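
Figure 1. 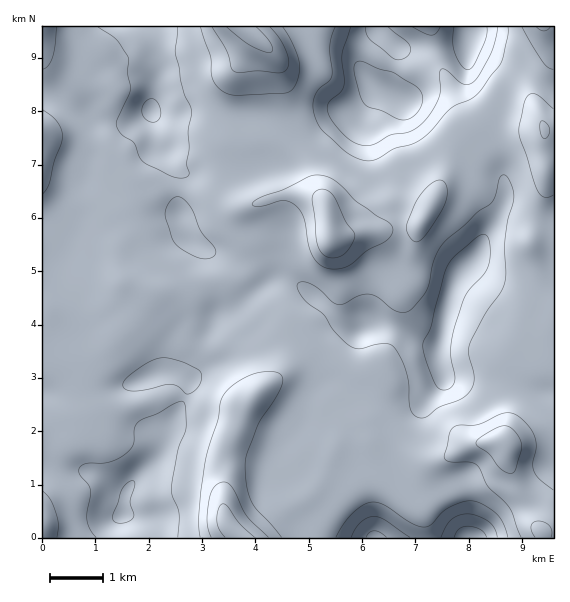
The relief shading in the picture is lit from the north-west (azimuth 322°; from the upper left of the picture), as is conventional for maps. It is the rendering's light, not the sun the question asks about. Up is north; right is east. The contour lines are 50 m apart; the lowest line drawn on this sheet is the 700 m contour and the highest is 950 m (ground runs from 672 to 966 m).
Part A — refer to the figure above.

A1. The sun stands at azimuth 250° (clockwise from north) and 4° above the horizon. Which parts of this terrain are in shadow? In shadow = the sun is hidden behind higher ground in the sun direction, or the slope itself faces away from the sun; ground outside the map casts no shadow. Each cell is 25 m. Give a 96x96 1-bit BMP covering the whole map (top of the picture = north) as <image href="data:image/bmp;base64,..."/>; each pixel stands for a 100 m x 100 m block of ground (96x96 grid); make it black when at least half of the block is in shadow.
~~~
<image width="96" height="96" href="data:image/bmp;base64,Qk2+BAAAAAAAAD4AAAAoAAAAYAAAAGAAAAABAAEAAAAAAIAEAAATCwAAEwsAAAIAAAAAAAAA////AAAAAAD4+AAAA/4B/AA+AAH//gAAB/+B/gB/AAH//wAAD//A/gB/gAD//4AAH//wfgA/AAD//wAAH//8HAA+AAD//4AAH///AAAAAAD//8AAP///wAAAAAH//8AAP///gAAAAAH//+AAP///AAAAAAf//8AAP//+AAAAAB/h/8AAH//8AAAAAD8DAYAAH//4AAAAAH8AAAAAH//wAAAAAH8AAAAAD/+AAAAAAP8AAAAAD/gAAAAAAP8AAAAAB/AAAAAAAP8AAAAAB+AAAAAAAP8AAAAAB+AAAAAAAP8AAAAAA+AAAAAAAf8AAAAAA/AAAAAAAf8AAAAAA/AAAAAAAf8AAAAAAfgAAAAAAf8AAAAAAPgAAAAAAf8AAAAAAPgAAAAAAf8AAAAAAHgAAAAAAH8AAAAAAHwAAAAAAAAAAAAAAH4AAADgAAAAAAAAAD8AAAHwAAAAAAAAAD+AAAH4AAAAAAAAAB+AABv4AAAAAAAAAAfAAB/4AAAAAAAAAAAAAB/4AAAAAAAAAAAAAD/4AAAAAAAAAAAAAD/wAAAAAAAAAAAAAD/wAAAAAAAAAAAAYH/wAAAAAAAAAAAA8D/wAAAAAAAAAAAB+D/wAAAAAAAAAAAD+ADwAAAAAAAAAAAD+ADwAAAAAAAAAAAAAADwAAAAAAAAAAAAAAHwAAAAAAAAAAAAAAH4AAAAAAAAAAAAAAH4AAAAAAAAAAAAAAH8AAAAAAAAAAAAAAD8AAAAAAAAAAAAAAD+AAAAAAAAAAAAAAD+AAAAAAAAAAAAAAD/AAAAAAAAAAAAAAD/gAAAAAAAAAAAAAD/wAAAAAAAAAAAAAD/wAAAAAAAAAAAcAD/4AAAAAAAAAAAeAD/4AAAAAAAAAAA/AD/4AQAAAAAAAAB/gD/wAYAAAAAAAAB/wD4QAYAAAAAAAAD/4DwAAAAAAAAAAAD/+D4AAAAAAAAAAAD//D4AAAAAAAAAAAD//B8AAAAAAAAAAAD//A+AAAAAAAAAAAD//A+AAAAAAAAAAAH//A/AAAAAAAAAAAH//AfAADgAAAAAAAH//AfgADwAAAAAAAP//AfgAD4AAAAAAAP/+APAAD8AAAAAAAP/8AEAAH+AAAAAAAB/wAAAAH+AAAAAAAAEAAAAAH/ADAAAAAA/AAAAAD/AHgAAAAB/gAAAAD/AHgAAAAD/gAAAAB/gHgAAAAD/wAAAAD/gHwAAAAP/4AAAAD/wHwAAAAf//AAAAH/4fwAAAA///AAAAH/8fwAAAA///gAAAP/8fwAAAA///wAAAP/4fwAAAB///wAAAf/4fwAAAB///wAAAcAAPgAAAB///gAAA8AAPgAAAD///AAAA8AAPgAAAH//+ADAAYAAPgAAAHz/+AHgAAAAPAAAAPz/8APgAAAAAAAAAP//4APgAAAAAAAAAf//4AfwAAwAAAAAAf//8AfwAA4AAAAAA////AfwAB8AAAAAB////AfwAB+AAAAAD////gfwAB+AAAAAH////A/wAD/AAAAAP////A/wAD/PAAAAf////A/wAA="/>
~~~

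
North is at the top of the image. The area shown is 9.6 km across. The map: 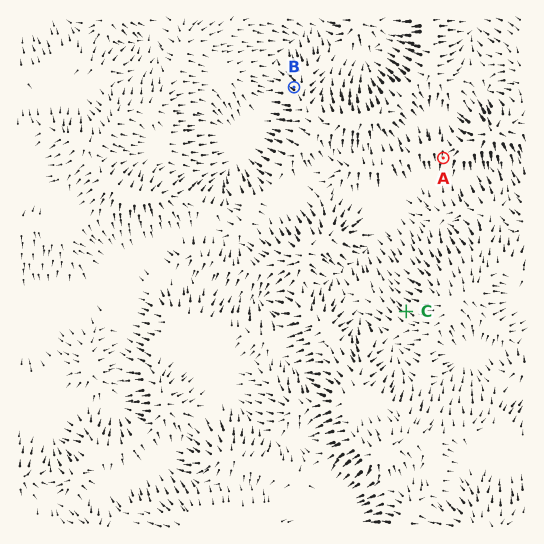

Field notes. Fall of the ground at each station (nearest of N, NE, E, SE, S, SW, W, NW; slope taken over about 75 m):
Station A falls S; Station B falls NW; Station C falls NW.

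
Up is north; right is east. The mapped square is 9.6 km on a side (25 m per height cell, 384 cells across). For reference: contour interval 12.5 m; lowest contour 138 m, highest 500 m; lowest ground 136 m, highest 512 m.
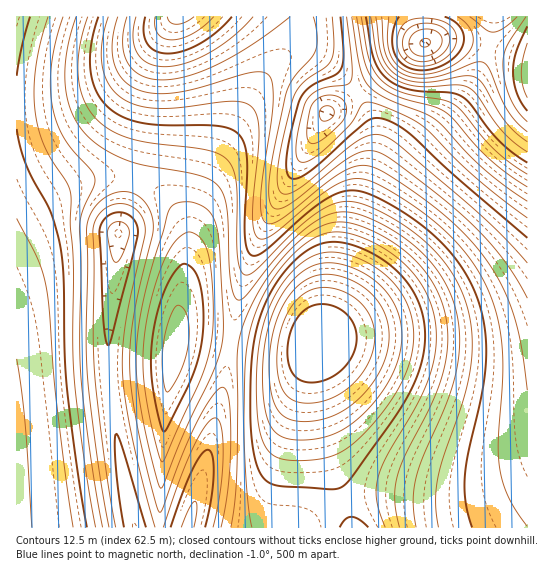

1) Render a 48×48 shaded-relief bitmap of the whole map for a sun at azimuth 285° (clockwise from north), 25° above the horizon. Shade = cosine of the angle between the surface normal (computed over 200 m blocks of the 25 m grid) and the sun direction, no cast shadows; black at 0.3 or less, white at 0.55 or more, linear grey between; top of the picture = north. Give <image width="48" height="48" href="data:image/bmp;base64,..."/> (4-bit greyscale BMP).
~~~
<image width="48" height="48" href="data:image/bmp;base64,Qk32BAAAAAAAAHYAAAAoAAAAMAAAADAAAAABAAQAAAAAAIAEAAATCwAAEwsAABAAAAAAAAAAAAAAABEREQAiIiIAMzMzAERERABVVVUAZmZmAHd3dwCIiIgAmZmZAKqqqgC7u7sAzMzMAN3d3QDu7u4A////AHd3ZUMjaaY1i8uph3d4iIh2VVZmZnd3d3d3ZUMkaac0esy5h3d4iId2VVZmZnd3d3d2ZUM0erczaby6iHd3d3dmVVZmZmd3d3d2ZTI1irczWby6mHd3d3dmVVZmZmZ3d3d2ZDI1i7gzWLzKmHd3d3ZmVVZmZmZ3d3d2VDI2m7gyR6zLmHd3d2ZmVVVmZmZnd3d2VDJGm7hCNpzLqId3d2ZlVVVWZmZmd3d2VDNHq7hCNZvMqYd3dmZlVVVVZmZmd3dmVDNXrLlCNYvMuYd3ZmZVVVVVVmZmZ3dmUyNYvLlTNHrMuoh3ZmZVVVVVVWZmZndmQyNYvLljNGrMyph3ZmVVVVVVVVZmZndmQyNpvLlkM2m9y5h3ZmVVVUVVVVVmZndlQyRpvLl0M1i926iHZmVVVERFVVVmZndlQyR6zLp1Q1e93KmHdmVVVEREVVVWZndlQyR6zLp1Q0es3LmHdmVVVERERVVWZndlQyR6zLqGREas3bqHdmZVVERERVVVZndlQyR6zLqGVEac3cqYd2ZVVERERFVVZndlQyR6zLqGVEac3cqYd2ZVVURERFVVZndlQyR6zMqXVEWL3cuYd2ZlVURERFVVZndlQyR6zMqXZEWL3tuoh3ZlVVRERVVVZndlQyNpzMqXZUV63tuph3ZmVVVUVVVVZndlQyNpzMuYZURqztyph3dmVVVVVVVVZndmQyNZvMuYZURpzdy5iHdmZVVVVVVWZndmQyNYvMuYdURYvd26mHd2ZlVVVVVWZndmUyNYvMuodkRHrN3KmHd2ZmVVVVVmZndmUyJYvMuodlRGi93LmId2ZmZVVVZmZndmUyJHrMuodlQ1es3LqId3ZmZmZmZmZndmUyJHrMuodlQ0ab3cqYd3ZmZmZmZmZndmVCJGm7qYh2QzV6zcuYd3dmZmZmZmZndmVDNGiamYd2VDRpvMuoh3dmZmZmZmZndmZURWeJmId2VDNHrMyph3dmZmZmZmZmZmZlVmeIiId3ZDM1i8y5h3dmZmZmZmZmZmZmZnd4iHd3ZUM0eby6mHdmZmZmZmZmZmZnd3d3d3d3ZUMjWKy6mHd2ZmZmZmZmZmZnd3d3eHd3dlMiRpvLqHd2ZmZmZmZmZmZnd3d3iIh3dlQyNYq7qYd2ZmZmZmZmZmZmd3d4iIiHd2UyI2m7uYd2ZmZlVVVmZmZmZ3d4iIiId2VDIleruod3ZmZlVVVWZmZmZnd4iIiIh3ZTIjabuod3d2ZlVVVWZVVmZnd4iIiIiHZUIjWJqYd3d3dlVURFVVVVZmd4iIiIiHdlMjRoh3ZniIh2VURFVVVVVmZ3iImYiIdlRERWZlVXiZmHZUQ1VVVVVVZ3iJmZiIh2ZVVVRDNGiruodUM1VVVERVVniJmZmYiHZmVUMhElesy5hlQ1VVVEREVmeJmZmZiId2ZTIQATac3Kh1Q1VVRERERWeJmZmZiId3ZTIAACWLzLl1Q1VVRERERFZ5mqmZmIh3ZDEAASRpu6l2Q1VVVEQzNEV4mqqZmYiHZCEBI0Vomql2Qw=="/>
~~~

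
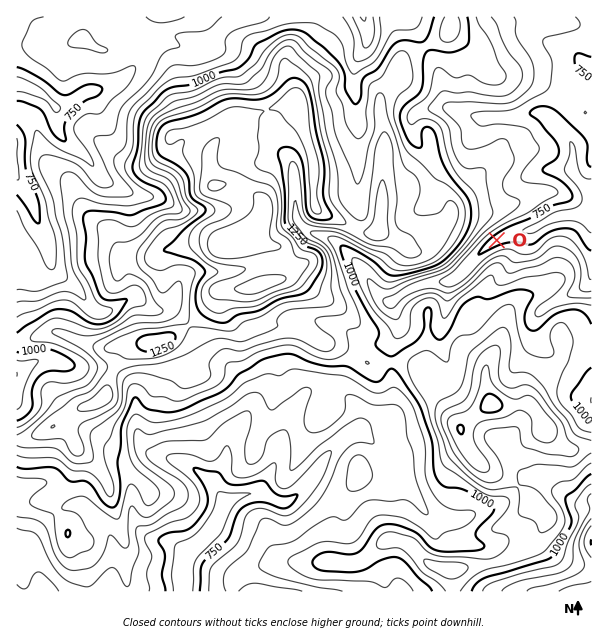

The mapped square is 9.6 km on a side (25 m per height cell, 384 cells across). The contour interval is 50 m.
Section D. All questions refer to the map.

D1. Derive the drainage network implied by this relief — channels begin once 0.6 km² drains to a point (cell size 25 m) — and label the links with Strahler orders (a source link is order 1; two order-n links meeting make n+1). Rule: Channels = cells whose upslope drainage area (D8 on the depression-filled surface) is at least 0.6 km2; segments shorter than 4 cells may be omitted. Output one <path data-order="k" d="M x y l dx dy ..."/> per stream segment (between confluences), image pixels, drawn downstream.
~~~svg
<path data-order="1" d="M305 591l-47 0"/><path data-order="1" d="M530 591l61 0"/><path data-order="1" d="M38 575l0 3 4 9 0 4 2 0"/><path data-order="3" d="M185 561l0 24-2 2 0 4"/><path data-order="1" d="M474 545l-12-2-1-1-14 0-10-11 0-6-14-15 0-1"/><path data-order="1" d="M156 539l11 1 6 3 10 11 2 0 0 7"/><path data-order="1" d="M107 530l4 9 0 9 2 1 0 24-2 2 0 4-1 2 0 9-2 1"/><path data-order="1" d="M468 516l-4 3-29 0-3-1-9-9"/><path data-order="2" d="M423 509l-4-6-2-5-4-4 0-2-14-13-4-9-12-14 0-1-5-5 0-1-16-17-6 0"/><path data-order="3" d="M224 506l-8 15-1 6-23 22-3 2 0 3-4 7"/><path data-order="1" d="M339 500l-3-2-19-19-5 0-3 3"/><path data-order="2" d="M257 492l-5 0-1 2-5 0-1 1-5 0-4 3-3 0-3 2-6 6"/><path data-order="3" d="M215 486l3 3 6 11 0 6"/><path data-order="1" d="M35 485l-5 0-6 3-7 0 0 1"/><path data-order="2" d="M309 482l-18 18-6 1-1 2-3 0-17-9-7-2"/><path data-order="2" d="M173 459l6 2 4 3 3 0 3 3 5 1 4 5 2 0 4 4 2 0 9 9"/><path data-order="1" d="M167 453l6 6"/><path data-order="1" d="M507 449l8 15 13 13 8 2 9 4 4 5 12 6 9 7 3 0 2 2 16 0 0-3"/><path data-order="2" d="M354 432l-4 2-5 4-1 0-20 20-6 12-4 4 0 2-5 4 0 2"/><path data-order="1" d="M137 428l3 12 3 3 0 1 10 11 6 0 2 1 4 0 2 2 6 1"/><path data-order="1" d="M387 417l-1 2-9 1-9 8-6 1-2 2-3 0-1 1"/><path data-order="2" d="M248 411l-2 5-10 10 0 2-6 7 0 3-2 2 0 6-1 1 0 9-2 2-1 6-3 3-6 10 0 9"/><path data-order="1" d="M357 411l2 2 0 15-5 4"/><path data-order="1" d="M302 398l-3 3 0 1-3 3-6 11-3 12-8 15 0 6-1 1 0 6-2 2 0 3-3 6-3 3-1 4-3 3-5 11-4 4"/><path data-order="1" d="M248 387l0 24"/><path data-order="1" d="M264 386l-7 9-6 13-3 3"/><path data-order="1" d="M449 366l-5-9-1-7-2-2 0-22 2-2 1-12 2-1 0-27 1-2"/><path data-order="1" d="M66 365l-1-2-3 0-6-3-18 0-15 11-6 1 0 2"/><path data-order="1" d="M533 324l4-9 9-9 33-16 11-11 1-3 0-64"/><path data-order="1" d="M315 320l6 1 2 2 3 0 1 1 11 2 10 6 9 9 3 1 6 0 2 2 19 0 11-11 0-13-5-9 0-9 3-3"/><path data-order="2" d="M396 299l9-8 9-4 8-2 1-1 6 0 2-2 16 0"/><path data-order="2" d="M447 282l9-4 27-29 2 0 10-9 9-4 8-2 1-1 12-2"/><path data-order="1" d="M504 278l5-5 1-6 5-9 9-10 0-15 1-2"/><path data-order="1" d="M230 272l-38 0-6 3-7 7 0 3-2 2-3 12-9 10-12 0-3-1-9-9-3-2-7 0-21 14-3 0-2 1-7 0-3-1-9-9-3-6-32-32 0-7-1-2-2-12-10-21 0-3-2-1-1-9-3-5 0-3-5-6-1-4-6-8-2-4-1 0"/><path data-order="2" d="M525 231l6-1 3-3 3 0 6-3 3-3 6-3 3 0 2-2 6 0 1-1 23 0 4-3"/><path data-order="1" d="M179 209l-2 0-9-8-3 0-6-3-18-1-1-2"/><path data-order="2" d="M140 195l-5 0-4-3-3 0-26-13-6-6-4-9-17-17-1 0-5-4-1 0-8-8-3-6 0-19-6-6 0-2"/><path data-order="1" d="M147 195l-7 0"/><path data-order="1" d="M435 195l0-6 2-1 1-6 27-27 5-12 4-5 0-1 5-6 1-8 6-6"/><path data-order="1" d="M357 189l0-69-1-1 0-26-2-1 0-5-1-1 0-17 1-1 0-3 3-6 5-5 4-9 0-21-1-1-2-6"/><path data-order="2" d="M576 176l0 1 14 14 1 0 0 3"/><path data-order="1" d="M530 174l3 0 6-3 6 0 1-1 24 0 6 6"/><path data-order="1" d="M287 158l6 6 0 7 1 2 0 24 2 1 0 18 3 6 9 9 6 2 1 1 3 0 2 2 4 0 14 7 24 24 12 21 12 12 7 0 3-1"/><path data-order="1" d="M413 119l0-2 6-6 3 0 1-1 11 0 1-2 15 0 3 2"/><path data-order="2" d="M486 117l32 0 1-1 6 0 2-2 16 0 3 2 23 22 3 6 0 3 1 2 0 13-1 3 3 3 0 5 1 3"/><path data-order="1" d="M99 111l0-3-1-1 0-6-2-3-6-6-1 0"/><path data-order="2" d="M453 110l6 1 2 2 3 0 1 1 5 0 1 2 15 1"/><path data-order="3" d="M51 102l-12-10-6-3-3 0-4-3-9-2"/><path data-order="1" d="M446 102l7 8"/><path data-order="2" d="M89 92l-8 3-6 6-10 6-8 0-6-5"/><path data-order="2" d="M119 81l-12 6-9 2-2 1-6 0-1 2"/><path data-order="1" d="M222 51l-31 0-12-6-5 0-1-1-15 0-3 3-2 0-34 34"/><path data-order="1" d="M545 41l6 1 1 2 5 0 1 1 5 0 3 2 3 3 1 0 17 16 3 0 1 2"/><path data-order="1" d="M245 17l-87 0"/>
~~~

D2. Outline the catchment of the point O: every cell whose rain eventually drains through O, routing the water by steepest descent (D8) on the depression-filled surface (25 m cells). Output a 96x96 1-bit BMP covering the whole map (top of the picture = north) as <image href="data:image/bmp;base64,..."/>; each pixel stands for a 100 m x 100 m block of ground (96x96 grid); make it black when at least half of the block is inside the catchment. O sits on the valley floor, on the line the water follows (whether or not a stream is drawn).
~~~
<image width="96" height="96" href="data:image/bmp;base64,Qk2+BAAAAAAAAD4AAAAoAAAAYAAAAGAAAAABAAEAAAAAAIAEAAATCwAAEwsAAAIAAAAAAAAA////AAAAAAAAAAAAAAAAAAAAAAAAAAAAAAAAAAAAAAAAAAAAAAAAAAAAAAAAAAAAAAAAAAAAAAAAAAAAAAAAAAAAAAAAAAAAAAAAAAAAAAAAAAAAAAAAAAAAAAAAAAAAAAAAAAAAAAAAAAAAAAAAAAAAAAAAAAAAAAAAAAAAAAAAAAAAAAAAAAAAAAAAAAAAAAAAAAAAAAAAAAAAAAAAAAAAAAAAAAAAAAAAAAAAAAAAAAAAAAAAAAAAAAAAAAAAAAAAAAAAAAAAAAAAAAAAAAAAAAAAAAAAAAAAAAAAAAAAAAAAAAAAAAAAAAAAAAAAAAAAAAAAAAAAAAAAAAAAAAAAAAAAAAAAAAAAAAAAAAAAAAAAAAAAAAAAAAAAAAAAAAAAAAAAAAAAAAAAAAAAAAAAAAAAAAAAAAAAAAAAAAAAAAAAAAAAAAAAAAAAAAAAAAAAAAAAAAAAAAAAAAAAAABgAAAAAAAAAAAAAAB4AAAAAAAAAAAAAAB8AAAAAAAAAAAAAAD+AAAAAAAAAAAAAAH+AAAAAAAAAAAAAAP+AAAAAAAAAAAAAAf8AAAAAAAAAAAAAAf8AAAAAAAAAAAAAA/8AAAAAAAAAAAAAB/8AAAAAAAAAAAAP//8AAAAAAAAAAAA///4AAAAAAAAAAAB///wAAAAAAAAAAAf///gAAAAAAAAAAA////gAAAAAAAAAAD////gAAAAAAAAAB/////gAAAAAAAAAH/////gAAAAAAAAAH/////wAAAAAAAAAP/////wAAAAAAAAAP/////4AAAAAAAAAP/////8AAAAAAAAAP/////8AAAAAAAAAH/////+AAAAAAAAAAf////+AAAAAAAAAAf/////AAAAAAAAAAf/////AAAAAAAAAAf/////gAAAAAAAAA//////gAAAAAAAAB///4//AAAAAAAAAP///wf/AAAAAAAAAf///AP+AAAAAAAAAf//gAH8AAAAAAAAAP/+AAD4AAAAAAAAAH/4AAAAAAAAAAAAAH/gAAAAAAAAAAAAAH/AAAAAAAAAAAAAAH/AAAAAAAAAAAAAAf/AAAAAAAAAAAAAB//AAAAAAAAAAAAAf//AAAAAAAAAAAAA///AAAAAAAAAAAAA///AAAAAAAAAAAAA///AAAAAAAAAAAAA//+AAAAAAAAAAAAA//+AAAAAAAAAAAAAf/+AAAAAAAAAAAAAP/+AAAAAAAAAAAAAH/8AAAAAAAAAAAAAB/8AAAAAAAAAAAAAA/8AAAAAAAAAAAAAAf4AAAAAAAAAAAAAAD4AAAAAAAAAAAAAAAAAAAAAAAAAAAAAAAAAAAAAAAAAAAAAAAAAAAAAAAAAAAAAAAAAAAAAAAAAAAAAAAAAAAAAAAAAAAAAAAAAAAAAAAAAAAAAAAAAAAAAAAAAAAAAAAAAAAAAAAAAAAAAAAAAAAAAAAAAAAAAAAAAAAAAAAAAAAAAAAAAAAAAAAAAAAAAAAAAAAAAAAAAAAAAAAAAAAAAAAAAAAAAAAAAAAAAAAAAAAAAAAAAAAAAAAA="/>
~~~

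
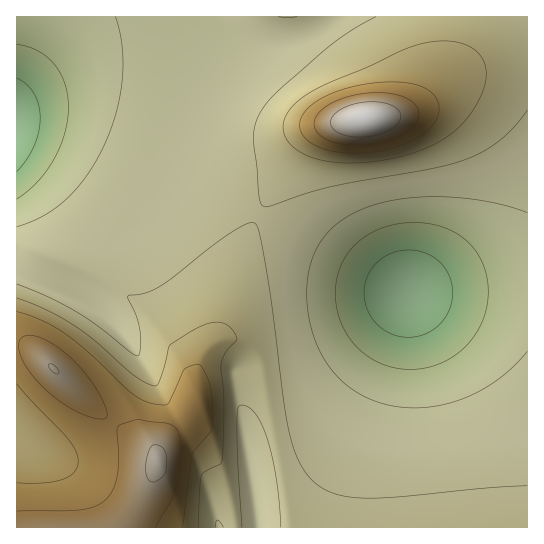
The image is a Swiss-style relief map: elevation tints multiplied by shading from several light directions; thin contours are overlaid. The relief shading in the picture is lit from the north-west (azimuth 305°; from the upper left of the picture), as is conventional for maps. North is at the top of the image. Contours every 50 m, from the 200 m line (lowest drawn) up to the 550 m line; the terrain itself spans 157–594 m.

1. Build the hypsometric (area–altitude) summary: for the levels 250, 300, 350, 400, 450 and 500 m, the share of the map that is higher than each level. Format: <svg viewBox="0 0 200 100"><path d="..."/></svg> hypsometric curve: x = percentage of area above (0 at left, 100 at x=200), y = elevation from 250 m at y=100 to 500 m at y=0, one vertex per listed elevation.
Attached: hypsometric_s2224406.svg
<svg viewBox="0 0 200 100"><path d="M182 100l-26-20-74-20-40-20-16-20-14-20"/></svg>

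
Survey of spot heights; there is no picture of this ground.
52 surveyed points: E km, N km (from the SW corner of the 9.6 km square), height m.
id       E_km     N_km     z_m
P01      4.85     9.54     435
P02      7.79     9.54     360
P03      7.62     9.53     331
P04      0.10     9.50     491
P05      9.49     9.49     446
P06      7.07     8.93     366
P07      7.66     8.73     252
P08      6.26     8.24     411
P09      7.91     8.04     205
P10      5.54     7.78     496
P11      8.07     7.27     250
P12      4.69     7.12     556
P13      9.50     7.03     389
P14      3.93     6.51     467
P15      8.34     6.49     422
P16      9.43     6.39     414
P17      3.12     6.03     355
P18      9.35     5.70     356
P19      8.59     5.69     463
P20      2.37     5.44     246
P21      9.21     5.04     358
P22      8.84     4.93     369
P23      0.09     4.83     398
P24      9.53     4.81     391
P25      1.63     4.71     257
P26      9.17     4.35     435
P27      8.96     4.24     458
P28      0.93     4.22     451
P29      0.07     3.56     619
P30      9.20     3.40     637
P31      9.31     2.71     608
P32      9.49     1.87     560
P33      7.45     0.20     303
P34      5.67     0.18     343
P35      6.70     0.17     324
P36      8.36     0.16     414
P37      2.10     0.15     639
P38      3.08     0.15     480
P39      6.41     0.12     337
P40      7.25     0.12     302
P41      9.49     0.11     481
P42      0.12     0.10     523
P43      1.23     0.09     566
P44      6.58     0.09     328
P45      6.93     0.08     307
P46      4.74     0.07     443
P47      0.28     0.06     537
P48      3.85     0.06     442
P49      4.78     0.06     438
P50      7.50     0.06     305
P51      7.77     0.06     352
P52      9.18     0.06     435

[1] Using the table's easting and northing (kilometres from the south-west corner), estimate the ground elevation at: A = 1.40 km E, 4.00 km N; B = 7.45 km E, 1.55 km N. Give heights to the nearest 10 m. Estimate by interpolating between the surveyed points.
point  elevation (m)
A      450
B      390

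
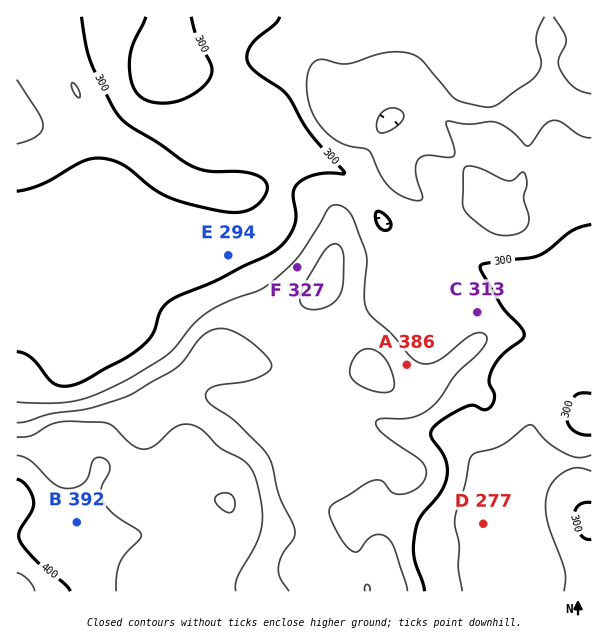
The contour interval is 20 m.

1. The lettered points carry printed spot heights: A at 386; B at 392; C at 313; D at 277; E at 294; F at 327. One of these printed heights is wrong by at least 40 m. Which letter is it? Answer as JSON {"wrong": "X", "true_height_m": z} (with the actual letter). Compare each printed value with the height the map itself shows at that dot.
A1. {"wrong": "A", "true_height_m": 326}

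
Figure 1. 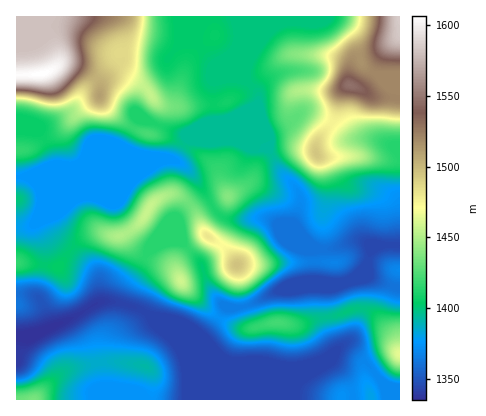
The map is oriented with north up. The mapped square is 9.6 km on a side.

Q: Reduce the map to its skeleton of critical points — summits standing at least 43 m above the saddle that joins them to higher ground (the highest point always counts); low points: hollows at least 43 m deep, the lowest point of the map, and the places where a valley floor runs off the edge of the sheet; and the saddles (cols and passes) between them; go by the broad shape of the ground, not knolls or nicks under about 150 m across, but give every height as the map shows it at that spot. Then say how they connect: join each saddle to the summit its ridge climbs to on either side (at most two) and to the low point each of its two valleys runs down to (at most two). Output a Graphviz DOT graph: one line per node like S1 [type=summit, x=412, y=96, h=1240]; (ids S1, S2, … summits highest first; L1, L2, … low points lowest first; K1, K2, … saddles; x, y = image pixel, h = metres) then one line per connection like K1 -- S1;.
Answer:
graph terrain {
  S1 [type=summit, x=42, y=74, h=1607];
  S2 [type=summit, x=400, y=20, h=1585];
  S3 [type=summit, x=236, y=264, h=1496];
  S4 [type=summit, x=400, y=354, h=1465];
  S5 [type=summit, x=34, y=400, h=1435];
  L1 [type=low, x=34, y=334, h=1335];
  K1 [type=saddle, x=250, y=84, h=1399];
  K2 [type=saddle, x=184, y=144, h=1397];
  K3 [type=saddle, x=272, y=154, h=1394];
  K4 [type=saddle, x=218, y=318, h=1372];
  K5 [type=saddle, x=146, y=312, h=1343];
  K1 -- S1;
  K1 -- S2;
  K1 -- L1;
  K2 -- S1;
  K2 -- S3;
  K2 -- L1;
  K3 -- S2;
  K3 -- S3;
  K3 -- L1;
  K4 -- S3;
  K4 -- S4;
  K4 -- L1;
  K5 -- S3;
  K5 -- S5;
  K5 -- L1;
}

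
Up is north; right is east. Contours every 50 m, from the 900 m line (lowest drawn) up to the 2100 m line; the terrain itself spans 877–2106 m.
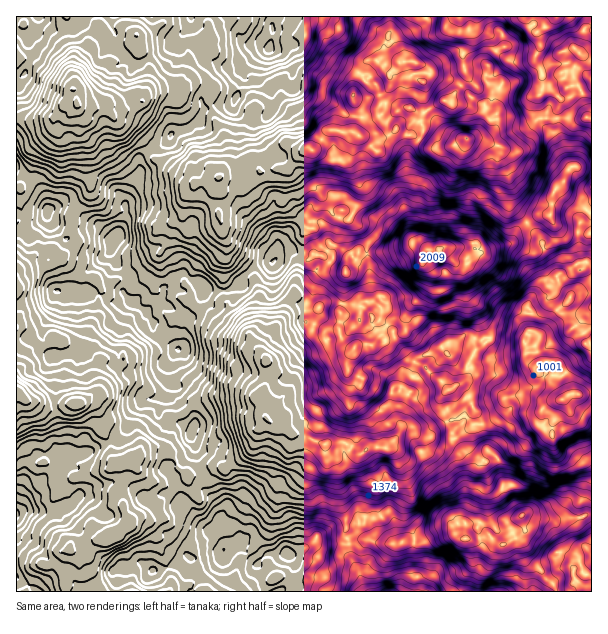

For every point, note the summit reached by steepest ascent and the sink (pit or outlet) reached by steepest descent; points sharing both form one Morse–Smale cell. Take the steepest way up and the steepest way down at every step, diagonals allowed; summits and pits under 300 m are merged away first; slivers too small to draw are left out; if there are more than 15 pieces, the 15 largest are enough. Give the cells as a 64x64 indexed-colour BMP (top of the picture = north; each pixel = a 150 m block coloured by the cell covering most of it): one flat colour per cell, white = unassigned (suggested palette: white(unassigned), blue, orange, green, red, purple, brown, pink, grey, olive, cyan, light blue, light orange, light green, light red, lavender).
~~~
<image width="64" height="64" href="data:image/bmp;base64,Qk12CAAAAAAAAHYAAAAoAAAAQAAAAEAAAAABAAQAAAAAAAAIAAATCwAAEwsAABAAAAAAAAAA////ALR3HwAOf/8ALKAsACgn1gC9Z5QAS1aMAMJ34wB/f38AIr28AM++FwDox64AeLv/AIrfmACWmP8A1bDFAACZkAAO4AAAAAAAAAAAAAAAAAAN3d3d3d3d3d3WZmZmmZmQAA7gAAAAAAAAAAAAAAAAAN3d3d3d3d3d3dZmZmaZmZAA7u4ADgAAAAAAAAAAAAAA3d3d3d3d3d3d1mZmZpmZmQ7u7u7u7gAAAACwAAAAAA3d3d3d3d3d3d1mZmZmmZmZAO7u7u7u7u7gC7u7sAAADd3d3d3d3d3d3WZmZmaZmZmQDu7u7u7u7uu7u7u7u7u63aqqrd3d3dZtZmZmZpmZmZmUTu7u7u7uu7u7u7u7u7qqqqqqqtpmZmZmZmZmmZmZmZRE7u7u7u67u7u7u7u7uqqqqqqqqmZmZmZmZmaZmZmZlEREAA4A7uu7u7u7u7u6qqqqqqqqZmZmZmZmZgAACZmZRERAAA7uALu7u7u7u6qqqqqqqqpmZmZmZmZmAAAAmZmZREAADu4AC7u7u7u7qqqqqqqqqmZmZmZmZmaQAAmZmZlEQAAA4AALu7u7u7uqqqqqqqqqZmZmZmZmZpmQCZmZmUREQA4AAAu7u7u7u6qqqqqqqqpmZmZmZmZmmZmZmZmZRERERAAAu7u7u7u7qqqqqqqqqmZmZmZmZmaZmZmZmZREREREAAO7u7u7u7qqqqqqqqqqpmZmZmZmZpmZmZmZlEREREQAMzO7u7u7uqqqqqqqqqpmZmZmZmZmmZmZmZlERERERDMzM7u7u7s6ozMzqqqqpmZmZmZmZmaZmZmZmURERERDMzMzO7uzMzMzMzOqozM2ZmZmZmZmZpmZmZmUREREREAzMzM7uzMzMzMzMzMzMyImZmZmZmZmmZmZmZREREQAADMzMzMzMzMzMzMzMzMzIiImZmZmZmaZlEmZlERERAADMzMzMzMzMzMzMzMzMzIiIiJmZmZmZpREREREREREADMzMzMzMzMzMzMzMzMzMiIiIiZmIiZmRERERERERERAMzMzMzMzMzMzMzMzMzMzIiIiIiIiIiJEREREREREREMzMzMzMzMzMzMzMzMzMzIiIiIiIiIiIkREREREREREQzMzMzMzMzMzMzMzMzMzIiIiIiIiIiIiRERERERERERDMzMzMzMzMzMzMzMzMyIiIiIiIiIiIiJEREREREREREQzMzMzMzMzMzMzMzMyIiIiIiIiIiIiIkREREREREREQDMzMzMzMzMzMzIjMyIiIiIiIiIiIiIiREREREREREQAAzMzMzMzMzMzIiIiIiIiIiIiIiIiIiJEREREREREQAADMzMzMzMzMyIiIiIiIiIiIiIiIiIiIkRERERERERAAAMzMzMzMzMiIiIiIiIiIiIiIiIiIiIiRERERERERAAAADMzMzMzMyIiIiIiIiIiIiIiIiIiIiJERERERP/wAAAAMzMzMzMyIiIiIiIiIiIiIiIiIiIiIkRERP////8AAAADEzMzMiIiIiIiIiIiIiIiIiIiIiIiRET/////8AAAABEREzMyIiIiIiIiIiIiIiIiIiIiIiJET/////8AAAARERERMzIiIiIiIiIiIiIiIiIiIiIiIkRP////8AAAARERERERIiIiIiIiIiIiIiEiIiIiIiIiRE/////wEAABERERERESIRAiICIiIiIiERIiIiIiIiJET/////EREREREREREREREAAAAAAAIREREREiIiIiIkRP////8REREREREREREREQAAAAAAERERERERIiIiIiVUT///9VEREREREREREREQARAAAAERERERERESIiIiJVX///VVUREREREREREREREREAERERERERERERESIiIlVV//VVVREREREREREREREREREREREREREREREREiIiVVVVVVVVERERERERERERERERERERERERERERERERIiJVVVVVVVVREREREREREREREREREREREREREREREREiIlVVVVVVVVERERERERERERERERERERERERERERERERIiVVVVVVVVVRERd3d3EREREREREREREREREREREREREiJVVVVVVVVVERd3d3d3F3EREREREREREREREREREREREVVVVVVVVVUXd3d3d3d3cRERERERERERERERERERERERVVVVVVVVVcx3d3d3d3d3F3ERERERERERERERERERERFVVVVVVVVVzMd3d3d3d3d3dxEREREREREREYiBEREREVVVVVVVVczMzMd3d3d3d3d3d3cRERERERERGIgRERERVVVVVVVczMzMzHd3d3d3d3d3dxEREREREREYiIgRERFVVVVVVVzMzMzMx3d3d3d3d3d3ERERERERERiIiIiIiFVVVVVVVVXMzMzMzHd3d3d3d3cRERERERERGIiIiIiIVVVVVVVVVVxVzMzMx3d3d3d3cREREREREREYiIiIiIhVVVVVVVVVXMzMzMzHd3d3d3d3ERERERERERiIiIiIiFVVVVVVVVVczMzMzMd3d3d3d3cRERERERERiIiIiIiIVVVVVVVVVVzMzMzMx3d3d3d3d3EXERiIiIGIiIiIiIhVVVVVVVVVzMzMzMzMd3d3d3d3d3cYiIiIiIiIiIiIiFVVVVVVVVXMzMzMzMzMAHd3d3d3cYiIiIiIiIiIiIiIVVVVVVVVXMzMzMzMzMwAAHd3d3d4iIiIiIiIiIiIiIhVVVVVVVVVXMzMzMzMzAAHd3d3d3eIiIiIiIiIiIiIiFVVVVVVVVVVzMzMzMzMwHd3d3d3d4iIiIiIiIiACIiI"/>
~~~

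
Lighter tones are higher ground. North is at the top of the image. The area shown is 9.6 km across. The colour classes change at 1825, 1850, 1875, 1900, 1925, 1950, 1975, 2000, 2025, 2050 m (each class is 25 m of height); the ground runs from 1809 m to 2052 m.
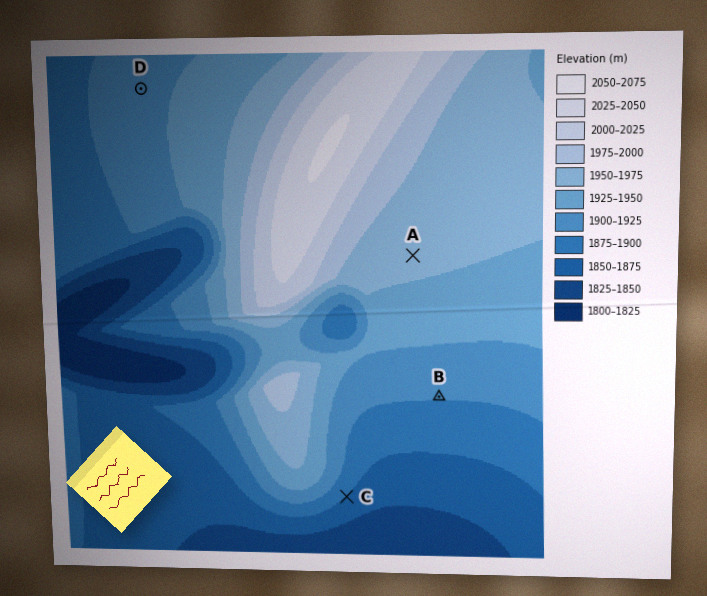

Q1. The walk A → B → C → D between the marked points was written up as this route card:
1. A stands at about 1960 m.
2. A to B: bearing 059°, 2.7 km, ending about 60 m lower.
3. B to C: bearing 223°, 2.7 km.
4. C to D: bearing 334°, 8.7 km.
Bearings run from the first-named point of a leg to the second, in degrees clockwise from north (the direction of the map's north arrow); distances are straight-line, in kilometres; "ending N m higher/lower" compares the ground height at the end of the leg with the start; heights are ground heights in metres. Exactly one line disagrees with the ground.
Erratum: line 2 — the bearing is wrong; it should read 170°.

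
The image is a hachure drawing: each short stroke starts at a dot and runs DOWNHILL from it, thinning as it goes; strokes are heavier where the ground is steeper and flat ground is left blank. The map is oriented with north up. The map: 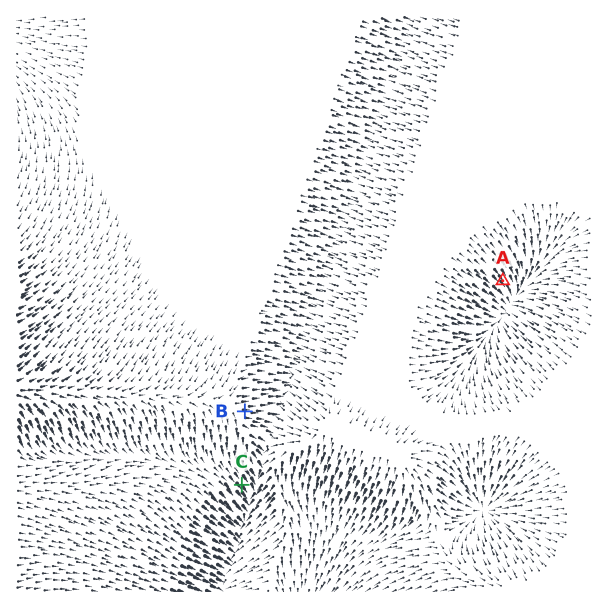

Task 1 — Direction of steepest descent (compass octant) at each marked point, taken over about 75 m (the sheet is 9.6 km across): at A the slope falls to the SE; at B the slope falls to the E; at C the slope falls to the SE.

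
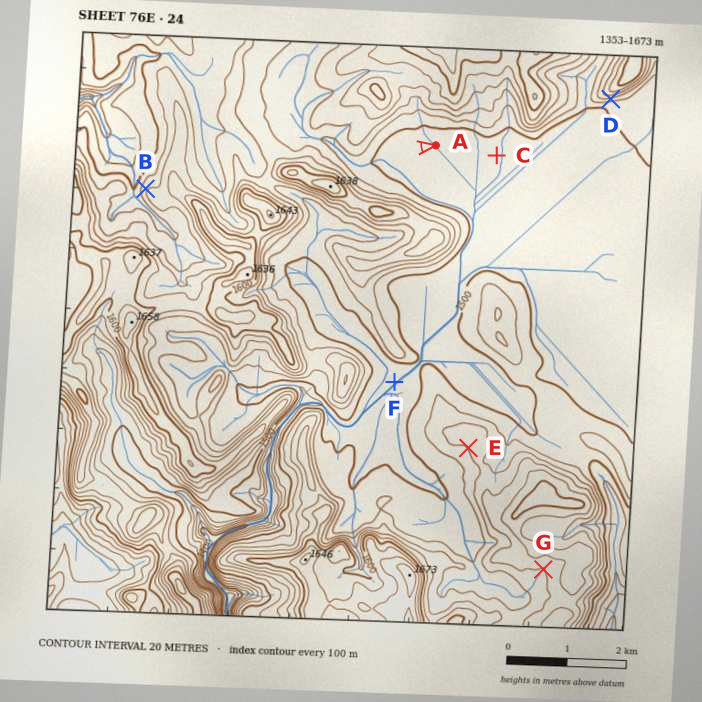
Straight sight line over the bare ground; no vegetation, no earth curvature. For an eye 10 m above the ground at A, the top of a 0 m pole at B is hidden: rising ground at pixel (363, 156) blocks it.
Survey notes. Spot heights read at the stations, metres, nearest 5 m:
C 1495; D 1535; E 1540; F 1485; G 1560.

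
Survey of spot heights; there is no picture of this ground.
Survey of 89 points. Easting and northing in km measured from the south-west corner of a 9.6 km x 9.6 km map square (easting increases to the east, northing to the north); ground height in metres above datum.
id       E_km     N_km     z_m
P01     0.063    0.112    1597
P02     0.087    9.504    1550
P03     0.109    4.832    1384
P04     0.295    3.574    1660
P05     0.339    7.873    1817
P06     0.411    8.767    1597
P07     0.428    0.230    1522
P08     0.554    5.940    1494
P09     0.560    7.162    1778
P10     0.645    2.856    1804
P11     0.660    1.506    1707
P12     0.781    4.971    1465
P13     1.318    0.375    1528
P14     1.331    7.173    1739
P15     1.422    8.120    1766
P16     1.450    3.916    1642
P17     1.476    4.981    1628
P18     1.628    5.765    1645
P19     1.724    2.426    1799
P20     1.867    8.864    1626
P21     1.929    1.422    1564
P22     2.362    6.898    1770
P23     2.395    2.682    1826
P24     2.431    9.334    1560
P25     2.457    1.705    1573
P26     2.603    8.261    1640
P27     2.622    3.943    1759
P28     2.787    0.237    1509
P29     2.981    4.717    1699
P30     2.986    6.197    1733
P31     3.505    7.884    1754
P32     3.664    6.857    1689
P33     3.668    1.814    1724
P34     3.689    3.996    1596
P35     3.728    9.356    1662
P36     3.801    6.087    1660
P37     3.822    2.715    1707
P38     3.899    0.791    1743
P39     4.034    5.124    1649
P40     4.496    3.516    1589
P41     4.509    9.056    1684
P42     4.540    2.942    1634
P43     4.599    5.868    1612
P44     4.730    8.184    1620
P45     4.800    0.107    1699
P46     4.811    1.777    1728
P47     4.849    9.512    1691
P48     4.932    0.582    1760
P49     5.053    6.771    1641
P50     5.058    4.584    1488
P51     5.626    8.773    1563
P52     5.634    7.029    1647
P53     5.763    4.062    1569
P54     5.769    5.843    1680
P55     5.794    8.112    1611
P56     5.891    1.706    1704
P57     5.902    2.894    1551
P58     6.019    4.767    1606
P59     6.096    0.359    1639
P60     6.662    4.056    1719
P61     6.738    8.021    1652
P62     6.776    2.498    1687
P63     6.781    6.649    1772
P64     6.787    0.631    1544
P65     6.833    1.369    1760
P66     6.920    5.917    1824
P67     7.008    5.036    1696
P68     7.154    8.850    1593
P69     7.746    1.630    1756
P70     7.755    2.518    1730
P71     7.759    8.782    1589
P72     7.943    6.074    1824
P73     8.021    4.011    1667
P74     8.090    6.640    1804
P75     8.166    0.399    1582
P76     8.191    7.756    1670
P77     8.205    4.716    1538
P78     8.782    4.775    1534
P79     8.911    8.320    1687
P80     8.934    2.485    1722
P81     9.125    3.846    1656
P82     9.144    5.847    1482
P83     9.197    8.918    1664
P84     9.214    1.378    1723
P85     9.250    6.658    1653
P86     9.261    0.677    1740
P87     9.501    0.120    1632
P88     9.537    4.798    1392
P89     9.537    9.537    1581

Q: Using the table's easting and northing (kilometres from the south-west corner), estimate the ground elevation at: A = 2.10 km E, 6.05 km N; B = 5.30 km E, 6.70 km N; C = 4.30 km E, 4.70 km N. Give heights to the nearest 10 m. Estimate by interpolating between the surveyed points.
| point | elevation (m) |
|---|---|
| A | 1710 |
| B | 1660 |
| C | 1560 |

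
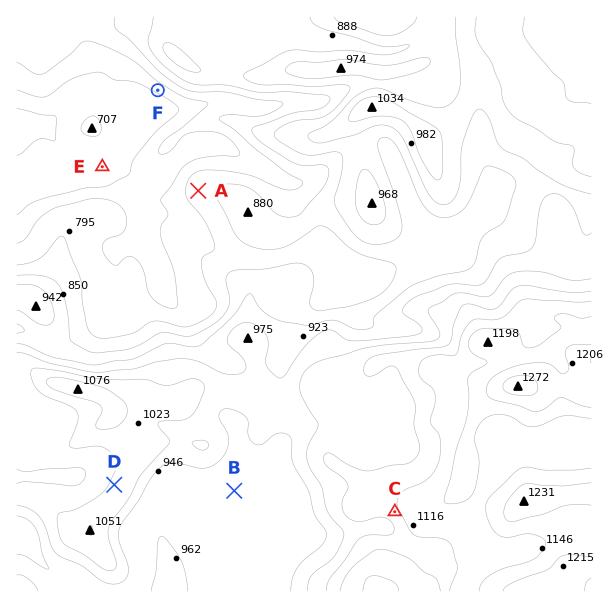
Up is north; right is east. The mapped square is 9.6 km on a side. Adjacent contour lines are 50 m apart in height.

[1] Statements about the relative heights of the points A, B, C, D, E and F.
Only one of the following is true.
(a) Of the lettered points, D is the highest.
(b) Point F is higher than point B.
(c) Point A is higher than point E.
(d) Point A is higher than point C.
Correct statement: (c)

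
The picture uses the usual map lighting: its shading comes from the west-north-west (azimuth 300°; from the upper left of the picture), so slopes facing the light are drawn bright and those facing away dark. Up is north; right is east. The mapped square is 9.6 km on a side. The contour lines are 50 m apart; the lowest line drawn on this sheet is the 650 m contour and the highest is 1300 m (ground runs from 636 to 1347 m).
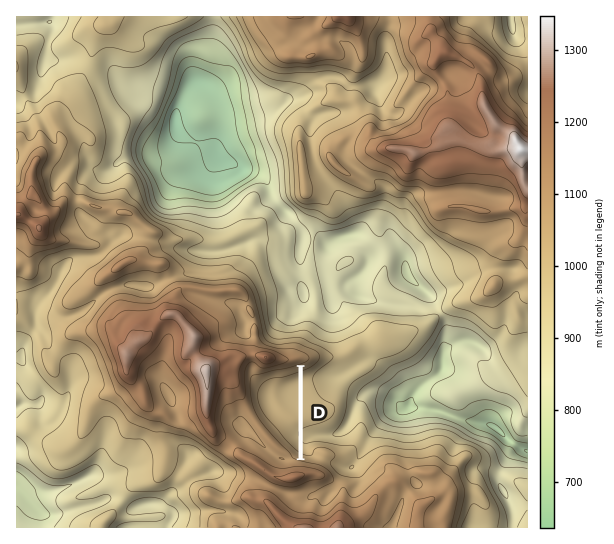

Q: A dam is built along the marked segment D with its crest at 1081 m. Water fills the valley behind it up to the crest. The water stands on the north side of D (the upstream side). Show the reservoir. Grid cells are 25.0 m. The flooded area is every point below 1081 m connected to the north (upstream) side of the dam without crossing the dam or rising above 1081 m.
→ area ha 97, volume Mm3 46.6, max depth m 80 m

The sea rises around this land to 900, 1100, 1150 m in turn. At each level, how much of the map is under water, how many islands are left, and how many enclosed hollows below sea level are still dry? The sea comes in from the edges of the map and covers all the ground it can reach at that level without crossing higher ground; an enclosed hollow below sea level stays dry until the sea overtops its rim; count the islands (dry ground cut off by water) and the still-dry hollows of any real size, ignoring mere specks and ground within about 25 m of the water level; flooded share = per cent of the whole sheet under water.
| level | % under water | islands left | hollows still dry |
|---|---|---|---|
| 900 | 26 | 0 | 0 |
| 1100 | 74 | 1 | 0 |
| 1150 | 86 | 2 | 0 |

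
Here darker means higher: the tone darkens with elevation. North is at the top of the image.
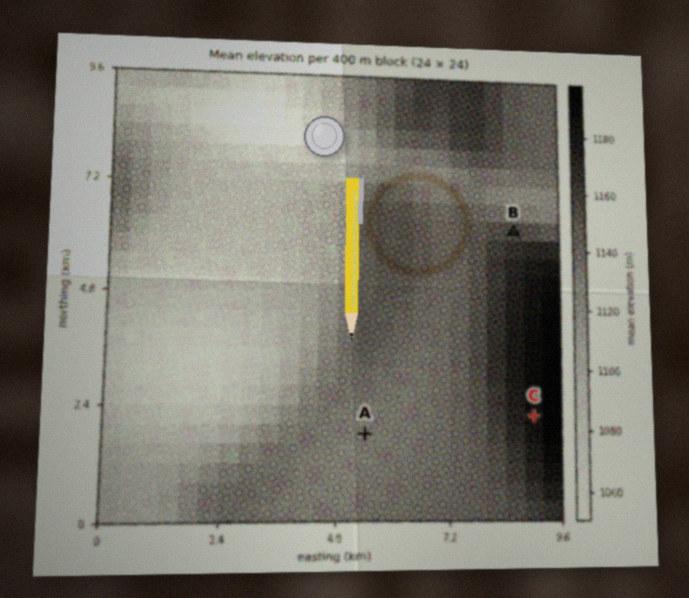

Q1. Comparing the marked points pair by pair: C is above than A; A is below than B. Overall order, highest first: C B A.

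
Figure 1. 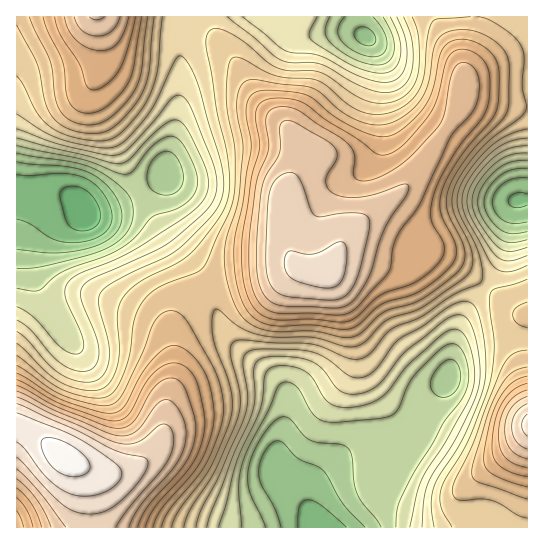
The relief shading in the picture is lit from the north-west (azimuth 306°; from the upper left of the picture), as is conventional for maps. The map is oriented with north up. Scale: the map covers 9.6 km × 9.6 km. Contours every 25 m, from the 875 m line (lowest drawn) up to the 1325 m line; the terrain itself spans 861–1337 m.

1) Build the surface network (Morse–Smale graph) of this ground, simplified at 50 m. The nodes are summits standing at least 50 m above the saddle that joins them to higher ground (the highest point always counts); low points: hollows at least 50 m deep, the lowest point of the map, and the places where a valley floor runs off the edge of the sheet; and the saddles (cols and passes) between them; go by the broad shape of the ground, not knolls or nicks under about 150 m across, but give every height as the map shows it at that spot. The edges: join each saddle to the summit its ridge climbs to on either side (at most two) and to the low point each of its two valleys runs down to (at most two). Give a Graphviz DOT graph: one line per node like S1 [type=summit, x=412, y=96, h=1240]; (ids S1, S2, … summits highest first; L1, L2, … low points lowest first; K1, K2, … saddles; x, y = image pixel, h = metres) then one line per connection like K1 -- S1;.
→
graph terrain {
  S1 [type=summit, x=63, y=457, h=1337];
  S2 [type=summit, x=327, y=271, h=1284];
  S3 [type=summit, x=527, y=425, h=1283];
  S4 [type=summit, x=97, y=17, h=1253];
  L1 [type=low, x=85, y=213, h=861];
  L2 [type=low, x=322, y=527, h=884];
  L3 [type=low, x=518, y=201, h=897];
  L4 [type=low, x=366, y=37, h=918];
  L5 [type=low, x=17, y=527, h=1136];
  K1 [type=saddle, x=93, y=527, h=1262];
  K2 [type=saddle, x=207, y=285, h=1104];
  K3 [type=saddle, x=486, y=286, h=1072];
  K4 [type=saddle, x=209, y=17, h=1064];
  K5 [type=saddle, x=179, y=27, h=1053];
  K6 [type=saddle, x=139, y=193, h=958];
  K1 -- S1;
  K1 -- L2;
  K1 -- L5;
  K2 -- S1;
  K2 -- S2;
  K2 -- L1;
  K2 -- L2;
  K3 -- S2;
  K3 -- S3;
  K3 -- L2;
  K3 -- L3;
  K4 -- S2;
  K4 -- L1;
  K4 -- L4;
  K5 -- S2;
  K5 -- S4;
  K5 -- L1;
  K6 -- S1;
  K6 -- S4;
  K6 -- L1;
}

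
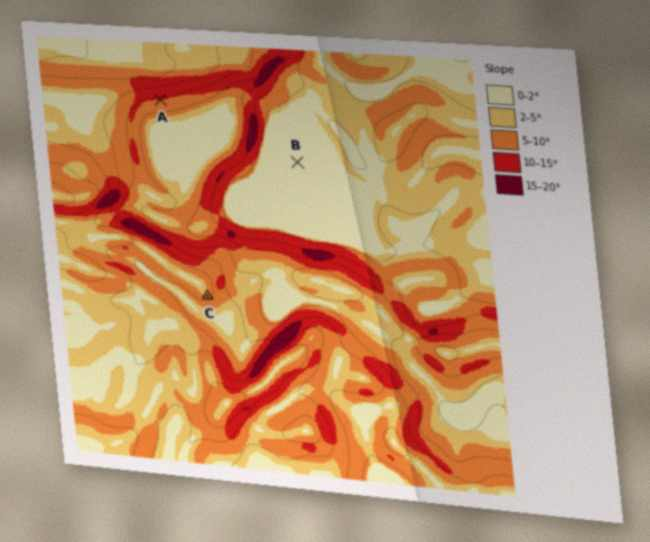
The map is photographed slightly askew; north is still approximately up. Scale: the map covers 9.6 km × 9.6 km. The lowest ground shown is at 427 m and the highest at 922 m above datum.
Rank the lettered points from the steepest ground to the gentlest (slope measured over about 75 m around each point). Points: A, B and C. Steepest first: A C B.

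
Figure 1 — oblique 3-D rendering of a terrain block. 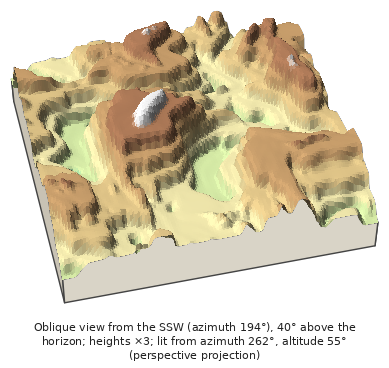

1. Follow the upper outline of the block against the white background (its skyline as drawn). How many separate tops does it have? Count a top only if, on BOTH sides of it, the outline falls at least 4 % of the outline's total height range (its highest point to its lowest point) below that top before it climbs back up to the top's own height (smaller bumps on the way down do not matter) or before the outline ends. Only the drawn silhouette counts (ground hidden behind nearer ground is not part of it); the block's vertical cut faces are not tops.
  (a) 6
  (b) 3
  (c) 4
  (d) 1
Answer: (b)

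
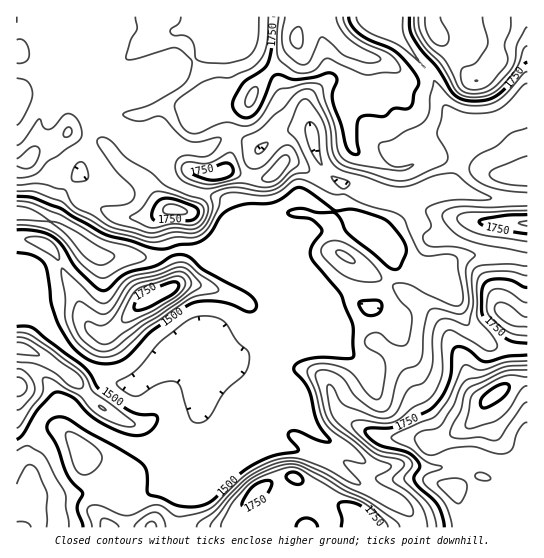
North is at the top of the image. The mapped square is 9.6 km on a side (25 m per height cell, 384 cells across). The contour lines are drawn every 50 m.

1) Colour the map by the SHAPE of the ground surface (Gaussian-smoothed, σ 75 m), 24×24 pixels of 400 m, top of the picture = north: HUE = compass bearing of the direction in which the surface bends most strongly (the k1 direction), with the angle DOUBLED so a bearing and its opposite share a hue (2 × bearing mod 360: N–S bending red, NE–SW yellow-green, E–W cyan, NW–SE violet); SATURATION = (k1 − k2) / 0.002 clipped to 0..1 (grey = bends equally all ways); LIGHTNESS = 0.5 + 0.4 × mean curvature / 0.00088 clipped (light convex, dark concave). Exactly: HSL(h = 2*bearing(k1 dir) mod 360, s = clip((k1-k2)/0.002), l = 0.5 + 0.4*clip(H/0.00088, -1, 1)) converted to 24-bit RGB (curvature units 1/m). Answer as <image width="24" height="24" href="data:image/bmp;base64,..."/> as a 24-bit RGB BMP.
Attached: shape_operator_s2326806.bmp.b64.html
<image width="24" height="24" href="data:image/bmp;base64,Qk32BgAAAAAAADYAAAAoAAAAGAAAABgAAAABABgAAAAAAMAGAAATCwAAEwsAAAAAAAAAAAAAsFyujViQbFiFgtiifLHQI2nG8NvcKTfXUoHezYnt04iUVYddWI+Qob95fkKOesbK0vbuiTzgeBGAZlJFsdZmh552eGmAfYB6MYVfg29dbZBKibUvh2BHXZZMapkpY0o4PlctF2BQ98Pp56/WV054XaFPhebeaPDIaQIINQQJcy5FYLyKpOWjg1l4hH9ldH5hTTp+cWiFrXt9dLd5cZqSjqijeGuUfG+GdX52NnNTDHMs75fN4ND70un5vBo+WggbjSvGCUTmbDzvafNAuXBMpnSyeWysfm6nQ2KKVm6Ehr2Hos/TaZG5j1Y9gVpLhXB/jH2Hc4N3S35QKGASWmEEezYAoi9AcQ4biBgMpcsnErl3ueGUVHkxaWoul6dCT49+IdGUWXm7nua5cRMecyMHXuysUbq8W4h9dYKIl32McoN6aneEdaWxqUu2bgcwUqPvzPn/o6n/qKbtrHrP5YbppXzGlMF/OGNp2NpfD2gxTA4LUjj8zP/+aC6rwmuZemibcHN7dYWFmIKPboZ+bIJgWihrh+SEeeirSIo7OhsgiKVAe0mCoFyR4aKttpiHOUWF3Nvwcg2NXO2oYP+rVx0hdV9WfIlljG1yfHqAdIF9foR4kniIiGZzPCJUy/fCd6l/VC9hU2uDjq13Q0pgXZl4jdzc99T1m1jpljUAVOP/m//lSAATeYsoP4dNcYB5goB9gH6AfX9/eH17d3iBZ2urXcLxqt+2uDx6ai5TV6VnXZKSdU1xeL5eJbk7PZ5DzmTX0On7vxThMwAY0YuY2tKwPItJNm5UdoF4f35/f32AgXp2b4Zxa4xmYn5EcGgydTRSsp3CZbKjYEJvc2uUm+CdlUdpQB8LUEcBpFYVYBZLZHLDqenY/Gv97n2OLGwiG2ApantjeWlkkHBaZJlhcIR9fnd7fGN2XJl2ZK1gkU9tT1lyecObfM/JjQBlx4ZoqNXrgXtmUFOJbtBvVrx0Ih1t+tHs/c75M799GVUuO6ZsidbNeIW0dmiFfW17e2+Fj6Ftc29OdlRTaLuZXdJ5OBI1qDKi2fLbUW+ve4eWbk2DlOmTTVybI1GCiNapt43m/8z9jaT/XnTomkpsiFRihG94dGx/g1lgnHpZdbmaVcfbt45gd1RFNBxTfuKzsdCrdlmraVo8VcdGc+WJTh88R1gdP0MGJjECp8QAbB8WcEZAfnJuenmHfH+QgEueoXy8wOzlfbvYZTNmrT9MjG47IV09VsoKZF8RWEESxtP60fr6VQAoWRAXjV0peWkzoNQuPD8Pa7gDLIBjd4B9gHtvem9fRX1pUddSvZg7bzRAcEZjUGGpyJ/Vp1O9mn5hkH5ck4lZMyUAMxAAehwzab/O0+T4pKn69NH6z9L80+v4EkR8Um1NfoFgeZajeJSmhqBfgVdCaj4vRIpGVraKT1e7pLrpz975xsz+zNH/QpJ6ebrCfeDvg8bYfXVDY2U7WeSB8OA1hRgAVwgAWz8mo6EgEnkKW0MuuaQ9WFDIha7fz64fPJIaK4ooe4ElRSoFMioBMzEAm8LKPrebVo5neFNZllxnfsiueLZAmwB/zNb/5sz/f8n/zb3/+rrwGOXyjRPQcjkVl5wYgcHiwpfcM5ZlKYKIhpbPrbTkr6nn5qDmr13HU4FGSVR3kteni1tmgUZVGbU3X2QQpqgnyk4zFTMt9tvKUS7IZAeI3O/fj9TdTI17mGOmrp3LQli0ZJtybYBjf4troHtFgT+v7MriLWW2n3A/e1hGhG1dlj15tciFKXswtFwgMIZAWLIaZiFZMiJe3+6ieElknYVuYYdNapVKXVFrdYVhdH9udoVvT42Lgq9Xwr9PbE6OiXm3iYbFhmDFe5HHvZysgle+45/ZacWdX6ZZLRtMRIeuztqRa2WZc4KYrKeYYHuhaRcrfoEWMIQYU39fVXhUkZ9ogXNrf3lufYJXaHtUT4BTSZB3wX6LaG+kbXnC7qnBny1rGkpEIsdnt592oHtpgWdmj7J3ahmF4zbT7djzedWREEY5YrlzaY6QfXx/dm6JrH6hlY1kYXhYVGxWV6tKZY5hSYF04ESHzTSpxd23JXCbjYRIlb9jhN/VOUPbNwQtdeuXxaV68LnUEg6+2qCsc2GCf35/dHh9bIB1soCqj4a0Z5KmdJZ1c3dlWG9ZLSdZ3qCovdWtTC2YwffsjtDv1CmMMwAlnOOWZMiRYHVxvqttrha4wpBOfneAfn2AeXiCd4WEh25np59wbIl4gHJ0fXp/bnB+IidiztiKxpd1U8aeUcElPBwfay9YZiy70u6/e2mGa1+Dt7SNW0Su"/>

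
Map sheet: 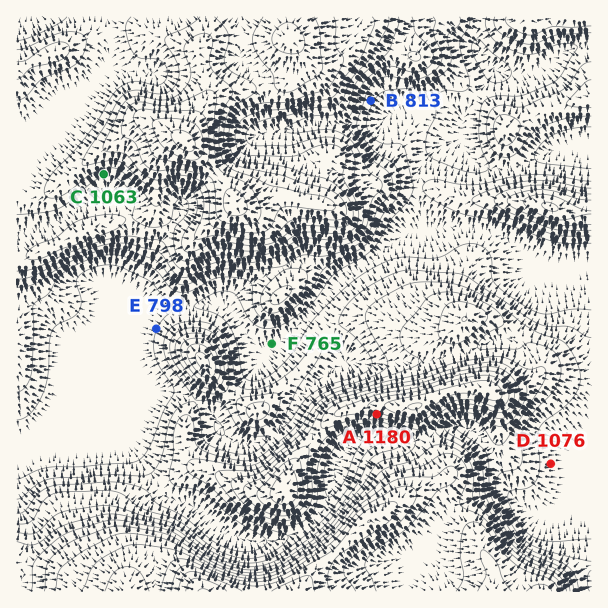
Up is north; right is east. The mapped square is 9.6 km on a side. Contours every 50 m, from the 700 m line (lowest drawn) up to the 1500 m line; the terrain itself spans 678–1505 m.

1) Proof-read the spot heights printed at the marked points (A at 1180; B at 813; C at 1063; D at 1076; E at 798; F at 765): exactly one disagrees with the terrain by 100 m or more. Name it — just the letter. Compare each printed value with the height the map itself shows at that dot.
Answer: D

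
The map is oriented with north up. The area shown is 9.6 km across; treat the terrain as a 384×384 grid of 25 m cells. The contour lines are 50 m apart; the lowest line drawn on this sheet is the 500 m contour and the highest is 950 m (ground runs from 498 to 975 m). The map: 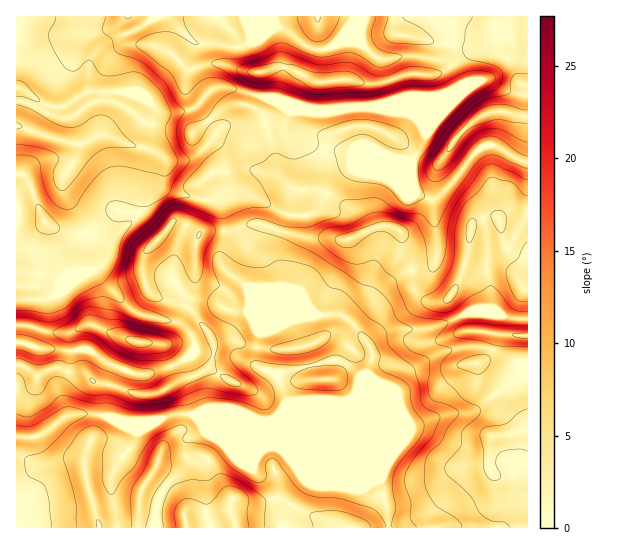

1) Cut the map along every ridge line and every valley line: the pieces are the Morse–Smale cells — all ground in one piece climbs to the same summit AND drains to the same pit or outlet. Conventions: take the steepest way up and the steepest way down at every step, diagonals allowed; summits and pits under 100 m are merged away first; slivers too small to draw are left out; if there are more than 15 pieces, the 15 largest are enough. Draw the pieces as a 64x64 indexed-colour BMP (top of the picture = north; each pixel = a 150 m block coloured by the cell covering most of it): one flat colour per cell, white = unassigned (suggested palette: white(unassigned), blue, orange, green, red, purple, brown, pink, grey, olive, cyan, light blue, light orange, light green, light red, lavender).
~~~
<image width="64" height="64" href="data:image/bmp;base64,Qk12CAAAAAAAAHYAAAAoAAAAQAAAAEAAAAABAAQAAAAAAAAIAAATCwAAEwsAABAAAAAAAAAA////ALR3HwAOf/8ALKAsACgn1gC9Z5QAS1aMAMJ34wB/f38AIr28AM++FwDox64AeLv/AIrfmACWmP8A1bDFADMzMzMzMzMzMzM2ZmZjMzMzMzMzMzMzMiIiIiIiIiIiMzMzMzMzMzMzMzZmZmMzMzMzMzMzMzMiIiIiIiIiIiIzMzMzMzMzMzMzMzMzMzMzMzMzMzMzMyIiIiIiIiIiIjMzMzMzMzMzMzMzMzMzMzMzMzMzMzMzIiIiIiIiIiIiMzMzMzMzMzMzMzMzMzMzMzMzMzMzMzMiIiIiIiIiIiIzMzMzMzMzMzMzMzMzMzMzMzMzMzMzMyIiIiIiIiIiIjMzMzMzMzMzMzMzMzMzMzMzMzMzMzMiIiIiIiIiIiIiMzMzMzMzMzMzMzMzMzMzMzMzMzMzIiIiIiIiIiIiIiIzMzMzMzMzMzMzMzMzMzMzMzMzMiIiIiIiIiIiIiIiIjMzMzMzMzMzMzMzMzMzMzMzMzIiIiIiIiIiIiIiIiIiMzMzMzMzMzMzMzMzMzMzMzMyIiIiIiIiIiIiIiIiIiIiIzMzMzMzMzMzMzMzMzMzIiIiIiIiIiIiIiIiIiIiIiIiMzMzMzMzMzMzMzMzMyIiIiIiIiIiIiIiIiIiIiIiIiIiMzMzMiIiMzMzMzIiIiIiIiIiIiIiIiIiIiIiIiIiIiIiIiIiIiIiIiIiIiIiIiIiIiIiIiIiIiIiIiIiIiIiIiIiIiIiIiIiIiIiIiIiIiIiIiIiIiIiIiIiIiIiIiIiIiIiIiIiIiIiIiIiIiIiIiIiIiIiIiIiIiIiIiEiIiIiIiIhERESIiIiIiIiIiIiIiIiIiIiIiIiIiIiISIiIiIiERERERESIiIiIiIiIiIiIiIiIiIiIiIiIiIRIhEiIREREVVRERESIiIiIiIiIiIiIiIiIiIiIiIiIRERERERERFVVVVVEREiIiIiIiIiIiIiIiIiIiIiIiERERERERERVVVVVVVVERIiIiIiIiIiIiIiIiIiIiIiIRERERVVVVVVVVVVVVUREiIiIiIiIiIiIiIiIiIiIiIiERERVVVVVVVVVVVVVREiIiIiIiIiIiIiIiIiIiIiIiIRERFVVVVVVVVVVVVVESIiIiIiIiIiIiIiIiIiIiIiEREREVVVVVVVVVVVVRESIiIiIiIiIiIiIiIiIiIiIRERERERFVVVVVVVVRERESIiIiIiIiIiIiIiIiIiIiIhEREREREVVVVVVVURERERIiIiIiIiIiIiIiIiIiIiIhERERERERVVVVVVUREREiIiIiIiIiIiIiIiIiIiIiERERERERERERVVVVURERIiIiIiIiIiIiIiIiIiIiIiEREREREREREREVVVURERIiIiIiIiIiIiIiIiIiIiIiIREREREREREREREVUREREiIiIiIiIiIiIiIiIiIiIiIRERERERERERERERERERESIiIiIiIiIiIiIiIiIiIiIhERERERERERERERERERERIiIiIiIiIiIiIiIiIiIiIiEREREREREREREREREREREiIiIiIiIiIiIiIiIiIiIiERERERERERERERERERERERIiIiIiIiIiIiIiIiIiIiIRERERERERERERERERERERESIiIiIiIiIiIhERERIiIhEREREREREREREREREREREREiIREREiIhERERERERIhERERERERERERERERERERERERERERERERERERERERERERERERERERERERERERERERERERERERERERERERERERERERERERERERERERERERERERERERERERERERERERERERERERERERERERERERERERERERERERERERERERERERERERFEERERERERERERERERERERERERERERERERERERERERFERBEREREREREREREREREREREREREREREREREREREREUREQRERERERERERERERERERERERERERERERERERERERREREERERERERERERERERERERERERERERERERERERERFEREQREREREREREREREREREREREREREREREREREREREUREREEREUQRERERERERERERERERERERERERERERERERFERERBFERBEREREREREREREREREREREREREREREREREUREREREREERERERERERERERERERERERERERERERERERREREREREQRERERERERERERERERERERERERERERERERFERERERERBERERERERERERERERERERERERERERERERFEREREREREERERERERERERERERERERERERERERERERREREREREREQREREREREREREREREREREREREREREREREREURERERERBERERERERERERERERERERERERERERERERERERREREREEREREREREREREREREREREREREREREREREREREUREREQREREREREREREREREREREREREREREREREREREURERERBERERERERERERERERERERERERERERERERERERREREREEREREREREREREREREREREREREREREREREREUREREREQRERERERERERERERERERERERERERERRERERERERERERBERERERERERERERERERERERERERERREREREREREREREERERERERERERERERERERERERERERFEREREREREREREQRERERERERERERERERERERERERERFERERERERERERERBEREREREREREREREREREREREREREURERERERERERERE"/>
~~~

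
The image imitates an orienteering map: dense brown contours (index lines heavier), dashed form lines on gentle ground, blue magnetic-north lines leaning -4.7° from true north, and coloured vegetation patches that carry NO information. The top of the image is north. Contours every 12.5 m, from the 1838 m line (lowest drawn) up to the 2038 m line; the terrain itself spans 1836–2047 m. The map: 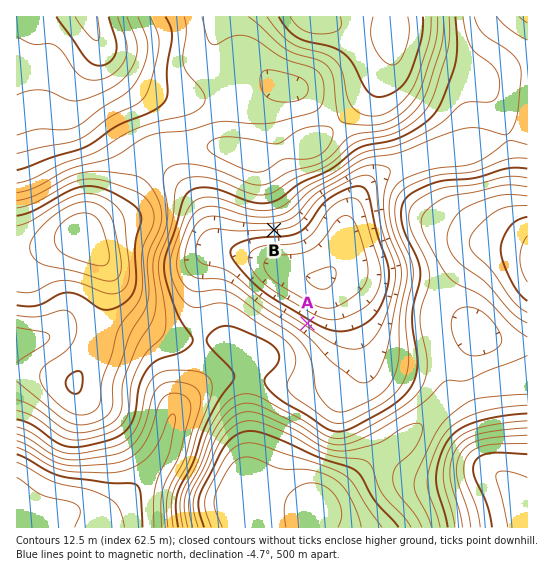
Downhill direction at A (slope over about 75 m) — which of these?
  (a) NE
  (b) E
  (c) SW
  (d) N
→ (a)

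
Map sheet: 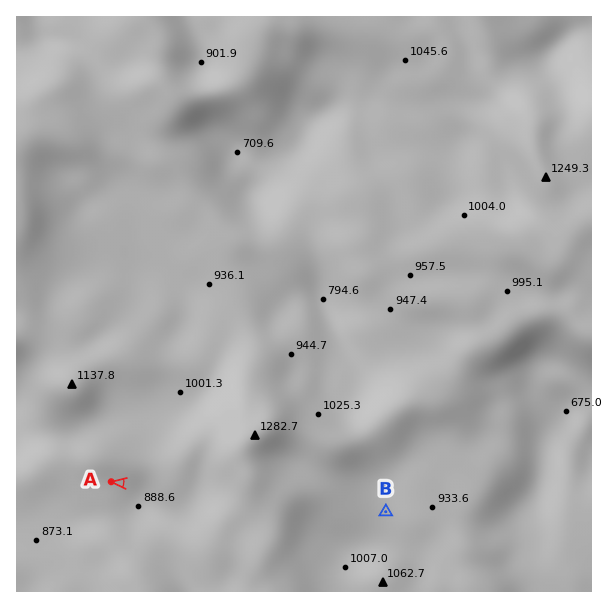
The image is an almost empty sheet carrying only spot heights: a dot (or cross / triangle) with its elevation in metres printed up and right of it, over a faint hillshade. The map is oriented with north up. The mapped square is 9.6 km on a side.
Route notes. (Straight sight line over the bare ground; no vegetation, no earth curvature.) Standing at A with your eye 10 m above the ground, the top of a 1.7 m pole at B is out of sight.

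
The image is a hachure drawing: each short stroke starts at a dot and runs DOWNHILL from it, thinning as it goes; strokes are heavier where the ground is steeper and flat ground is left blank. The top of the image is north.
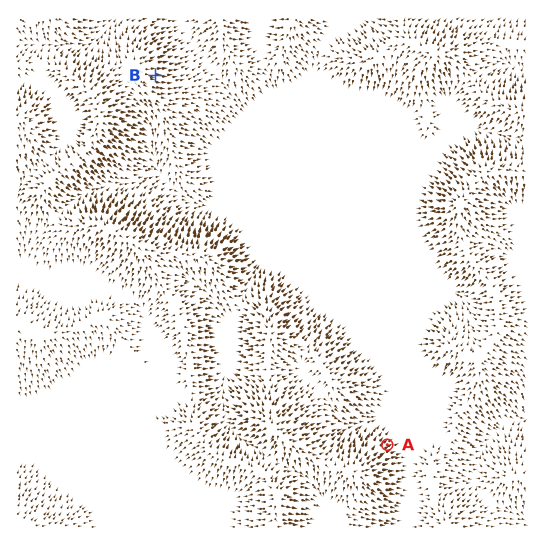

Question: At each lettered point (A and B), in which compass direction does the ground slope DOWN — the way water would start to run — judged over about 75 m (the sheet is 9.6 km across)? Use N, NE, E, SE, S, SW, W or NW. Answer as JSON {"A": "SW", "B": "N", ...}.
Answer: {"A": "NE", "B": "E"}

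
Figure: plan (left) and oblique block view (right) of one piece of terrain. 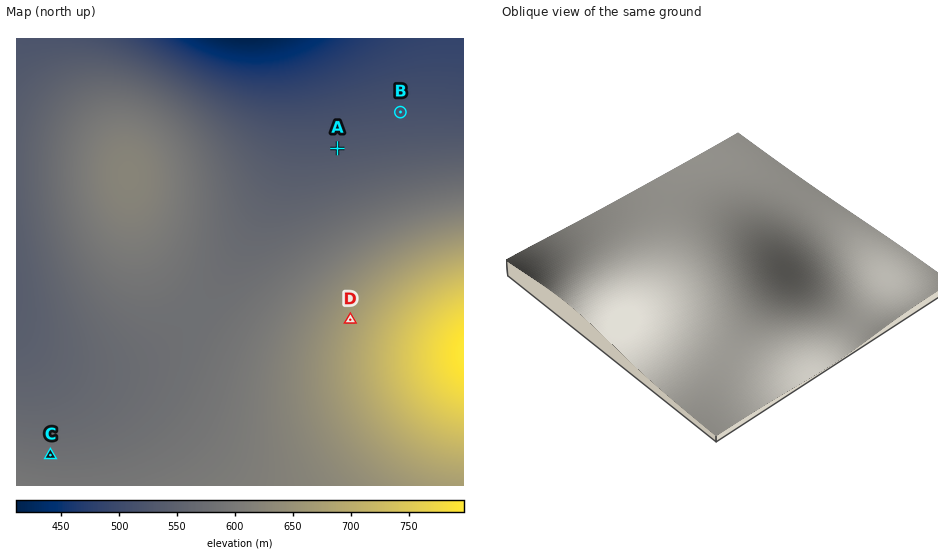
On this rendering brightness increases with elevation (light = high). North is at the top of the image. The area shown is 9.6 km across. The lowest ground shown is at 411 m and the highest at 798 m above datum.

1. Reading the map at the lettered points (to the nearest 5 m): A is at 530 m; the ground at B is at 515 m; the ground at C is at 580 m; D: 665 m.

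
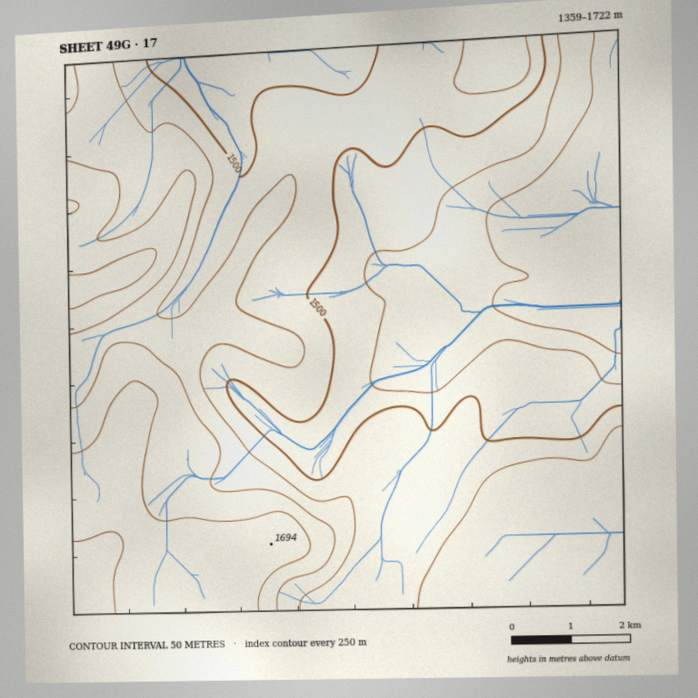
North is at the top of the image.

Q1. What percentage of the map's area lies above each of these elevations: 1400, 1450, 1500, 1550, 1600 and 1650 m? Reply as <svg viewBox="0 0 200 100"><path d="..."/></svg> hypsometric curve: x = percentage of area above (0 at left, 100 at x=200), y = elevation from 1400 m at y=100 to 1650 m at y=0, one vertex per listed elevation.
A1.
<svg viewBox="0 0 200 100"><path d="M185 100l-18-20-35-20-50-20-42-20-19-20"/></svg>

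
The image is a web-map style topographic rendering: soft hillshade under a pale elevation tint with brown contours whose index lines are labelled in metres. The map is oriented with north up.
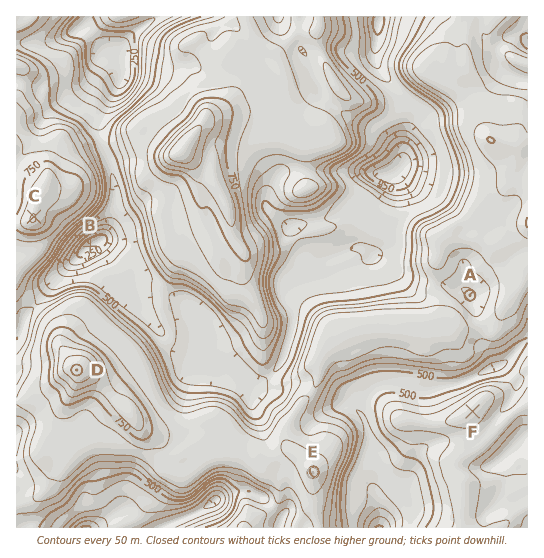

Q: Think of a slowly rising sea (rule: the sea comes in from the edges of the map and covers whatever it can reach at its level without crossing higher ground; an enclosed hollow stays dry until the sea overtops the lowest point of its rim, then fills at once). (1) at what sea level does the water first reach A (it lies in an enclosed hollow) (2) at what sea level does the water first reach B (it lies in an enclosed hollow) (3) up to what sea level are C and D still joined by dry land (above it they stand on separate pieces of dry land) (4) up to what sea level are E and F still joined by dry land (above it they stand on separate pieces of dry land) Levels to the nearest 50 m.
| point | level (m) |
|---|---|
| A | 600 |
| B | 450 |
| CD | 550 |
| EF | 500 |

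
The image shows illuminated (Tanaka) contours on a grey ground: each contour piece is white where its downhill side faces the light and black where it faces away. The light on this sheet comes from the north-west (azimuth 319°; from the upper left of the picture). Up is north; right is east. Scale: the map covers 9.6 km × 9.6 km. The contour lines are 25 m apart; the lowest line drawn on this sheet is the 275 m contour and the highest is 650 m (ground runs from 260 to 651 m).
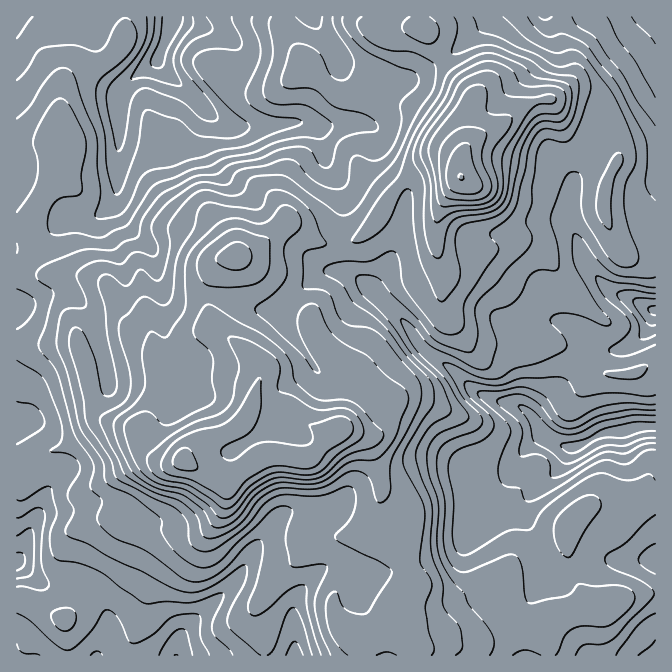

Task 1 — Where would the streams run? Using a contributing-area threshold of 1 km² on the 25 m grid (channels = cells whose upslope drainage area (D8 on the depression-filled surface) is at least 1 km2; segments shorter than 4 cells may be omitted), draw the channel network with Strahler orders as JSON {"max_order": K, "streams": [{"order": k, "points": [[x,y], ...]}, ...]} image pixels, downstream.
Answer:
{"max_order": 3, "streams": [{"order": 1, "points": [[107, 622], [107, 637], [104, 640], [98, 650], [98, 655], [97, 655]]}, {"order": 1, "points": [[524, 614], [530, 600], [534, 597], [539, 587], [539, 584], [540, 582], [540, 565], [539, 564], [539, 558], [537, 557], [535, 542], [527, 525], [527, 522], [525, 520], [525, 503], [528, 500], [528, 498], [565, 462], [567, 450], [574, 443]]}, {"order": 1, "points": [[348, 565], [347, 564], [332, 564], [328, 565], [325, 568], [324, 568], [297, 595], [297, 598], [295, 600], [295, 607], [294, 608], [294, 655], [295, 655]]}, {"order": 1, "points": [[472, 525], [478, 512], [510, 480], [520, 458]]}, {"order": 2, "points": [[35, 520], [30, 528], [30, 532], [27, 538], [27, 542], [25, 544], [25, 547], [22, 554], [17, 558], [17, 562]]}, {"order": 1, "points": [[327, 508], [295, 508], [294, 510], [290, 510], [284, 514], [267, 530], [267, 532], [260, 538], [260, 540], [254, 548], [247, 564], [244, 567], [239, 577], [182, 634], [180, 637], [180, 640], [179, 642], [179, 652], [177, 655]]}, {"order": 1, "points": [[87, 503], [84, 503], [82, 505], [74, 507], [72, 508], [47, 508], [35, 520]]}, {"order": 1, "points": [[52, 483], [48, 487], [45, 493], [45, 497], [44, 498], [42, 507], [35, 520]]}, {"order": 1, "points": [[472, 470], [474, 472], [507, 472], [520, 458]]}, {"order": 2, "points": [[520, 458], [522, 455], [540, 437], [547, 437]]}, {"order": 3, "points": [[574, 443], [579, 443], [580, 442], [587, 442], [602, 433], [609, 433], [612, 430], [615, 430], [617, 428], [622, 428], [624, 427], [655, 427]]}, {"order": 3, "points": [[547, 437], [550, 440], [560, 445], [569, 445], [570, 443], [574, 443]]}, {"order": 1, "points": [[20, 423], [17, 423], [17, 425]]}, {"order": 1, "points": [[274, 417], [274, 402], [275, 398], [295, 378], [300, 377], [312, 365], [312, 363]]}, {"order": 1, "points": [[167, 397], [160, 397], [155, 392], [152, 390], [149, 390], [147, 388], [112, 388], [108, 385], [108, 377], [107, 375], [107, 367], [105, 365], [104, 353], [102, 352], [100, 343], [98, 342], [98, 337], [97, 335], [97, 330], [94, 323], [94, 320], [88, 313], [88, 312], [72, 295], [68, 295], [67, 293], [48, 293], [38, 300], [35, 300], [34, 302], [28, 302], [27, 303], [20, 303], [17, 305], [17, 307]]}, {"order": 1, "points": [[320, 373], [312, 363]]}, {"order": 2, "points": [[312, 363], [308, 357], [297, 343], [297, 342], [294, 338], [294, 337], [290, 333], [287, 327], [287, 323], [285, 322], [285, 310], [287, 308], [287, 305], [288, 302], [315, 275], [318, 273], [322, 273], [324, 272], [347, 272], [354, 277], [355, 277], [365, 285], [367, 285], [372, 290], [374, 290]]}, {"order": 1, "points": [[530, 325], [534, 323], [539, 323], [540, 322], [562, 322], [569, 325], [572, 328], [574, 328], [590, 343], [600, 348], [624, 348], [630, 345], [634, 342], [635, 342], [650, 327], [652, 312], [654, 312], [655, 308]]}, {"order": 1, "points": [[162, 293], [162, 290], [160, 288], [160, 283], [159, 282], [159, 273], [157, 272], [157, 262], [155, 260], [155, 257], [152, 250], [118, 217], [117, 213], [117, 193]]}, {"order": 2, "points": [[374, 290], [402, 318], [402, 320], [408, 327], [412, 333], [415, 337], [418, 343], [432, 357], [434, 357], [437, 360], [438, 360], [442, 363], [448, 367], [470, 388], [472, 388], [475, 392], [485, 397], [488, 397], [490, 398], [494, 398], [500, 402], [507, 402], [508, 403], [514, 403], [515, 405], [518, 405], [522, 408], [524, 408], [535, 420], [540, 430], [547, 437]]}, {"order": 1, "points": [[394, 250], [394, 253], [390, 260], [387, 263], [387, 265], [375, 277], [374, 280], [374, 290]]}, {"order": 2, "points": [[572, 228], [575, 233], [575, 237], [580, 247], [580, 252], [587, 265], [595, 273], [595, 275], [612, 292], [615, 293], [619, 293], [620, 295], [624, 295], [640, 303], [644, 307], [647, 307], [649, 308], [655, 308]]}, {"order": 1, "points": [[542, 225], [569, 225], [572, 228]]}, {"order": 1, "points": [[97, 215], [100, 213], [115, 198], [115, 195], [117, 193]]}, {"order": 2, "points": [[117, 193], [117, 157], [118, 155], [118, 95], [124, 90], [125, 85], [138, 72], [140, 72], [149, 65], [157, 62], [157, 60], [160, 57]]}, {"order": 1, "points": [[572, 178], [572, 193], [570, 195], [570, 203], [569, 205], [569, 222], [572, 228]]}, {"order": 1, "points": [[327, 160], [325, 158], [325, 148], [324, 147], [324, 138], [322, 135], [312, 125]]}, {"order": 1, "points": [[655, 148], [655, 17]]}, {"order": 2, "points": [[312, 125], [308, 123], [278, 123], [277, 125], [227, 125], [220, 120], [219, 120], [214, 115], [212, 115], [202, 105]]}, {"order": 1, "points": [[368, 125], [365, 125], [364, 123], [334, 123], [332, 125], [312, 125]]}, {"order": 1, "points": [[207, 113], [207, 112], [202, 107], [202, 105]]}, {"order": 2, "points": [[202, 105], [159, 63], [159, 60], [160, 57]]}, {"order": 1, "points": [[362, 82], [357, 80], [342, 65], [340, 62], [340, 57], [337, 50], [332, 45], [332, 43], [320, 32], [320, 30], [314, 22], [314, 17], [310, 17]]}, {"order": 3, "points": [[160, 57], [162, 48], [165, 43], [167, 35], [170, 28], [170, 23], [172, 22]]}, {"order": 1, "points": [[215, 30], [210, 30], [209, 28], [204, 28], [202, 27], [195, 27], [194, 25], [177, 25], [174, 22], [172, 22]]}, {"order": 1, "points": [[17, 27], [17, 17]]}, {"order": 3, "points": [[172, 22], [172, 17], [174, 17]]}, {"order": 1, "points": [[522, 17], [545, 17]]}]}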